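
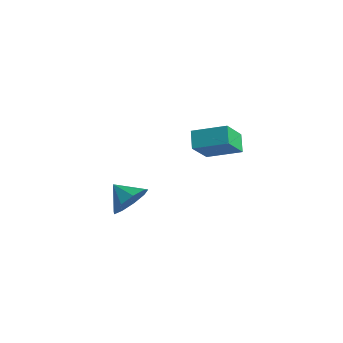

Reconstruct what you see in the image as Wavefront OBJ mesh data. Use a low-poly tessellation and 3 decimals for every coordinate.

v 1.136 2.411 -2.168
v 1.177 1.177 -0.673
v 2.734 3.28 -1.495
v 2.775 2.046 0.001
v 1.765 1.714 -2.761
v 1.806 0.48 -1.265
v 3.363 2.583 -2.087
v 3.404 1.349 -0.592
v 1.489 -3.865 -2.616
v 1.985 -3.457 -1.723
v 0.311 -3.775 -2.004
v 1.787 -2.898 -2.186
v 1.45 -2.791 -2.851
v 1.131 -3.188 -3.405
v 0.979 -3.901 -3.59
v 1.066 -4.598 -3.32
v 1.351 -4.952 -2.72
v 1.7 -4.798 -2.072
v 1.95 -4.207 -1.678
f 2 4 1
f 5 2 1
f 1 4 3
f 3 5 1
f 2 8 4
f 6 2 5
f 6 8 2
f 4 8 3
f 7 5 3
f 3 8 7
f 7 6 5
f 8 6 7
f 10 9 12
f 10 12 11
f 12 9 13
f 12 13 11
f 13 9 14
f 13 14 11
f 14 9 15
f 14 15 11
f 15 9 16
f 15 16 11
f 16 9 17
f 16 17 11
f 17 9 18
f 17 18 11
f 18 9 19
f 18 19 11
f 19 9 10
f 19 10 11



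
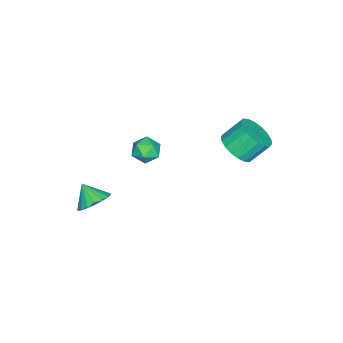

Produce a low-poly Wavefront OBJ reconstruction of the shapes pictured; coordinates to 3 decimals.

v 0.78 -0.265 0.597
v 1.416 -0.509 0.105
v -0.096 -0.931 -0.205
v 0.54 -1.175 -0.697
v 0.468 -1.485 0.081
v 1.009 -1.074 0.576
v 0.311 -0.366 -0.676
v 0.852 0.045 -0.181
v 1.126 -0.571 -0.683
v 1.224 -1.263 -0.215
v 0.096 -0.177 0.115
v 0.194 -0.869 0.583
v -1.331 3.349 -0.194
v -0.381 3.796 -0.049
v -0.938 4.637 1.019
v -1.889 4.191 0.874
v -0.58 4.075 -0.373
v -1.137 4.916 0.695
v -0.927 4.211 -0.662
v -1.485 5.052 0.407
v -1.355 4.176 -0.858
v -1.913 5.017 0.211
v -1.778 3.977 -0.922
v -2.336 4.819 0.146
v -2.113 3.654 -0.842
v -2.67 4.496 0.226
v -2.292 3.271 -0.634
v -2.85 4.112 0.434
v -2.282 2.903 -0.339
v -2.839 3.744 0.729
v -2.083 2.624 -0.015
v -2.64 3.465 1.053
v -1.735 2.488 0.273
v -2.293 3.329 1.342
v -1.307 2.523 0.469
v -1.865 3.364 1.538
v -0.884 2.721 0.534
v -1.442 3.563 1.602
v -0.55 3.044 0.454
v -1.107 3.886 1.522
v -0.37 3.428 0.246
v -0.928 4.269 1.314
v 3.145 -2.496 -2.741
v 4.069 -2.767 -2.625
v 2.795 -3.304 -1.839
v 4.029 -2.439 -2.346
v 3.814 -2.123 -2.146
v 3.467 -1.88 -2.064
v 3.056 -1.76 -2.116
v 2.662 -1.785 -2.291
v 2.364 -1.951 -2.556
v 2.221 -2.225 -2.857
v 2.261 -2.553 -3.135
v 2.475 -2.87 -3.335
v 2.823 -3.112 -3.417
v 3.234 -3.233 -3.366
v 3.628 -3.207 -3.19
v 3.926 -3.041 -2.926
f 1 12 6
f 1 6 2
f 1 2 8
f 1 8 11
f 1 11 12
f 2 6 10
f 6 12 5
f 12 11 3
f 11 8 7
f 8 2 9
f 4 10 5
f 4 5 3
f 4 3 7
f 4 7 9
f 4 9 10
f 5 10 6
f 3 5 12
f 7 3 11
f 9 7 8
f 10 9 2
f 14 13 17
f 14 17 15
f 15 17 18
f 15 18 16
f 17 13 19
f 17 19 18
f 18 19 20
f 18 20 16
f 19 13 21
f 19 21 20
f 20 21 22
f 20 22 16
f 21 13 23
f 21 23 22
f 22 23 24
f 22 24 16
f 23 13 25
f 23 25 24
f 24 25 26
f 24 26 16
f 25 13 27
f 25 27 26
f 26 27 28
f 26 28 16
f 27 13 29
f 27 29 28
f 28 29 30
f 28 30 16
f 29 13 31
f 29 31 30
f 30 31 32
f 30 32 16
f 31 13 33
f 31 33 32
f 32 33 34
f 32 34 16
f 33 13 35
f 33 35 34
f 34 35 36
f 34 36 16
f 35 13 37
f 35 37 36
f 36 37 38
f 36 38 16
f 37 13 39
f 37 39 38
f 38 39 40
f 38 40 16
f 39 13 41
f 39 41 40
f 40 41 42
f 40 42 16
f 41 13 14
f 41 14 42
f 42 14 15
f 42 15 16
f 44 43 46
f 44 46 45
f 46 43 47
f 46 47 45
f 47 43 48
f 47 48 45
f 48 43 49
f 48 49 45
f 49 43 50
f 49 50 45
f 50 43 51
f 50 51 45
f 51 43 52
f 51 52 45
f 52 43 53
f 52 53 45
f 53 43 54
f 53 54 45
f 54 43 55
f 54 55 45
f 55 43 56
f 55 56 45
f 56 43 57
f 56 57 45
f 57 43 58
f 57 58 45
f 58 43 44
f 58 44 45



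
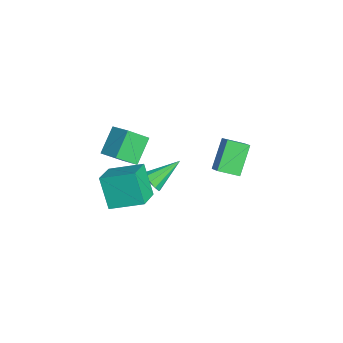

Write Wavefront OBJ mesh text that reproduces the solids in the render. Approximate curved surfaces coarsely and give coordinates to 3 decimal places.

v 3.198 -4.194 -0.878
v 2.118 -4.519 0.928
v 3.814 -2.304 -0.17
v 2.734 -2.63 1.637
v 4.666 -4.95 -0.137
v 3.586 -5.276 1.67
v 5.282 -3.061 0.572
v 4.202 -3.386 2.378
v 2.358 -2.205 -0.516
v 2.912 -2.371 0.037
v 1.802 -0.415 0.576
v 3.124 -2.092 -0.312
v 3.043 -1.856 -0.739
v 2.701 -1.754 -1.081
v 2.228 -1.824 -1.207
v 1.805 -2.039 -1.07
v 1.593 -2.318 -0.721
v 1.674 -2.554 -0.294
v 2.016 -2.656 0.048
v 2.489 -2.586 0.175
v -2.804 -3.498 -0.018
v -1.632 -2.786 0.564
v -3.014 -2.23 -1.146
v -1.841 -1.518 -0.564
v -1.619 -4.422 -1.276
v -0.446 -3.71 -0.694
v -1.828 -3.154 -2.404
v -0.656 -2.442 -1.822
v -1.764 4.15 -2.072
v -2.015 2.85 -1.559
v -0.763 4.256 -1.314
v -1.014 2.956 -0.801
v -0.486 3.284 -3.639
v -0.737 1.984 -3.126
v 0.515 3.39 -2.881
v 0.264 2.09 -2.368
f 2 4 1
f 5 2 1
f 1 4 3
f 3 5 1
f 2 8 4
f 6 2 5
f 6 8 2
f 4 8 3
f 7 5 3
f 3 8 7
f 7 6 5
f 8 6 7
f 10 9 12
f 10 12 11
f 12 9 13
f 12 13 11
f 13 9 14
f 13 14 11
f 14 9 15
f 14 15 11
f 15 9 16
f 15 16 11
f 16 9 17
f 16 17 11
f 17 9 18
f 17 18 11
f 18 9 19
f 18 19 11
f 19 9 20
f 19 20 11
f 20 9 10
f 20 10 11
f 22 24 21
f 25 22 21
f 21 24 23
f 23 25 21
f 22 28 24
f 26 22 25
f 26 28 22
f 24 28 23
f 27 25 23
f 23 28 27
f 27 26 25
f 28 26 27
f 30 32 29
f 33 30 29
f 29 32 31
f 31 33 29
f 30 36 32
f 34 30 33
f 34 36 30
f 32 36 31
f 35 33 31
f 31 36 35
f 35 34 33
f 36 34 35



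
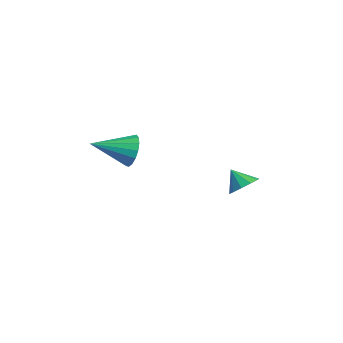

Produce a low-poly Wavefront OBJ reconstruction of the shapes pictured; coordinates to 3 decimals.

v 0.006 3.246 -3.236
v 0.374 3.73 -2.701
v -0.686 2.874 -2.424
v -0.005 3.986 -2.906
v -0.379 3.959 -3.237
v -0.607 3.66 -3.567
v -0.6 3.203 -3.772
v -0.363 2.763 -3.772
v 0.016 2.507 -3.567
v 0.391 2.534 -3.236
v 0.618 2.833 -2.905
v 0.612 3.29 -2.701
v -1.259 -1.708 -0.488
v -0.763 -2.053 -1.182
v -1.621 -3.552 0.168
v -0.468 -1.997 -0.86
v -0.354 -1.874 -0.453
v -0.448 -1.713 -0.054
v -0.727 -1.552 0.246
v -1.128 -1.426 0.377
v -1.559 -1.365 0.311
v -1.921 -1.382 0.061
v -2.131 -1.475 -0.315
v -2.142 -1.621 -0.73
v -1.95 -1.787 -1.09
v -1.6 -1.935 -1.312
v -1.171 -2.031 -1.345
f 2 1 4
f 2 4 3
f 4 1 5
f 4 5 3
f 5 1 6
f 5 6 3
f 6 1 7
f 6 7 3
f 7 1 8
f 7 8 3
f 8 1 9
f 8 9 3
f 9 1 10
f 9 10 3
f 10 1 11
f 10 11 3
f 11 1 12
f 11 12 3
f 12 1 2
f 12 2 3
f 14 13 16
f 14 16 15
f 16 13 17
f 16 17 15
f 17 13 18
f 17 18 15
f 18 13 19
f 18 19 15
f 19 13 20
f 19 20 15
f 20 13 21
f 20 21 15
f 21 13 22
f 21 22 15
f 22 13 23
f 22 23 15
f 23 13 24
f 23 24 15
f 24 13 25
f 24 25 15
f 25 13 26
f 25 26 15
f 26 13 27
f 26 27 15
f 27 13 14
f 27 14 15



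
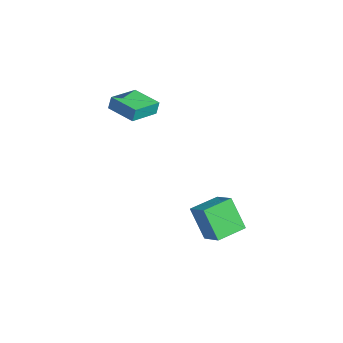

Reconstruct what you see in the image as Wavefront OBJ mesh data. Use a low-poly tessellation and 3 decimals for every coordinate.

v -0.49 -4.23 3.058
v -0.53 -4.048 3.887
v -1.617 -2.737 2.676
v -1.657 -2.555 3.506
v 0.977 -3.165 2.894
v 0.937 -2.983 3.724
v -0.15 -1.672 2.513
v -0.19 -1.49 3.342
v 2.862 -0.412 -3.296
v 4.149 0.067 -2.475
v 2.132 1.246 -3.121
v 3.419 1.725 -2.299
v 3.801 0.195 -5.121
v 5.088 0.674 -4.299
v 3.071 1.853 -4.945
v 4.358 2.332 -4.124
f 2 4 1
f 5 2 1
f 1 4 3
f 3 5 1
f 2 8 4
f 6 2 5
f 6 8 2
f 4 8 3
f 7 5 3
f 3 8 7
f 7 6 5
f 8 6 7
f 10 12 9
f 13 10 9
f 9 12 11
f 11 13 9
f 10 16 12
f 14 10 13
f 14 16 10
f 12 16 11
f 15 13 11
f 11 16 15
f 15 14 13
f 16 14 15



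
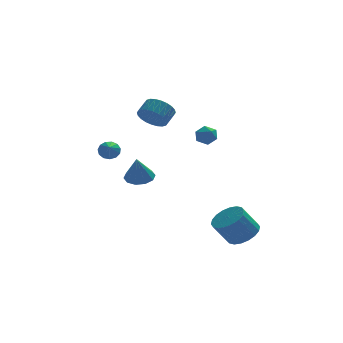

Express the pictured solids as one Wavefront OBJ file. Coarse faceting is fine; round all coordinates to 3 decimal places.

v -2.897 2.83 0.035
v -2.389 2.969 0.448
v -3.103 1.41 0.765
v -2.701 3.1 0.615
v -3.075 3.146 0.598
v -3.393 3.091 0.402
v -3.553 2.953 0.089
v -3.506 2.776 -0.241
v -3.265 2.617 -0.483
v -2.907 2.524 -0.562
v -2.546 2.529 -0.451
v -2.297 2.63 -0.185
v -2.238 2.794 0.15
v -0.552 1.729 2.814
v -0.18 2.164 2.018
v 0.404 2.786 2.631
v 0.032 2.351 3.426
v -0.485 2.384 2.087
v 0.099 3.005 2.7
v -0.801 2.503 2.266
v -0.217 3.125 2.879
v -1.079 2.505 2.529
v -0.495 3.126 3.142
v -1.276 2.389 2.835
v -0.692 3.01 3.448
v -1.364 2.172 3.138
v -0.78 2.794 3.751
v -1.327 1.888 3.391
v -0.743 2.509 4.004
v -1.173 1.58 3.557
v -0.589 2.201 4.17
v -0.924 1.294 3.609
v -0.34 1.916 4.222
v -0.619 1.075 3.54
v -0.035 1.696 4.153
v -0.303 0.955 3.361
v 0.281 1.577 3.974
v -0.025 0.954 3.098
v 0.559 1.575 3.711
v 0.172 1.07 2.792
v 0.756 1.691 3.405
v 0.26 1.286 2.489
v 0.844 1.908 3.102
v 0.223 1.571 2.236
v 0.807 2.192 2.849
v 0.069 1.879 2.07
v 0.653 2.5 2.683
v 1.918 -1.856 2.868
v 2.283 -2.197 2.357
v 1.277 -2.803 3.043
v 1.642 -3.144 2.532
v 1.962 -2.977 3.149
v 2.358 -2.392 3.041
v 1.202 -2.608 2.359
v 1.598 -2.023 2.251
v 1.841 -2.663 2.042
v 2.31 -2.89 2.531
v 1.25 -2.11 2.869
v 1.719 -2.337 3.358
v 3.676 -3.674 -4.492
v 4.403 -4.345 -4.085
v 3.452 -4.537 -2.701
v 2.724 -3.866 -3.108
v 4.549 -3.921 -3.925
v 3.598 -4.113 -2.542
v 4.522 -3.447 -3.878
v 3.571 -3.64 -2.495
v 4.328 -3.019 -3.952
v 3.377 -3.212 -2.569
v 4.004 -2.721 -4.133
v 3.053 -2.913 -2.75
v 3.615 -2.611 -4.385
v 2.664 -2.803 -3.002
v 3.238 -2.711 -4.658
v 2.287 -2.904 -3.275
v 2.948 -3.003 -4.899
v 1.997 -3.195 -3.515
v 2.802 -3.427 -5.058
v 1.851 -3.619 -3.675
v 2.829 -3.9 -5.105
v 1.878 -4.093 -3.722
v 3.023 -4.328 -5.031
v 2.072 -4.521 -3.648
v 3.347 -4.627 -4.85
v 2.396 -4.819 -3.467
v 3.736 -4.737 -4.598
v 2.785 -4.929 -3.215
v 4.113 -4.636 -4.325
v 3.162 -4.829 -2.942
v -1 3.699 -2.498
v -0.204 4.113 -2.22
v -1.26 3.101 -0.862
v -0.638 4.493 -2.15
v -1.21 4.569 -2.213
v -1.702 4.313 -2.385
v -1.927 3.822 -2.599
v -1.797 3.284 -2.775
v -1.363 2.904 -2.845
v -0.79 2.828 -2.782
v -0.298 3.084 -2.611
v -0.074 3.575 -2.396
f 2 1 4
f 2 4 3
f 4 1 5
f 4 5 3
f 5 1 6
f 5 6 3
f 6 1 7
f 6 7 3
f 7 1 8
f 7 8 3
f 8 1 9
f 8 9 3
f 9 1 10
f 9 10 3
f 10 1 11
f 10 11 3
f 11 1 12
f 11 12 3
f 12 1 13
f 12 13 3
f 13 1 2
f 13 2 3
f 15 14 18
f 15 18 16
f 16 18 19
f 16 19 17
f 18 14 20
f 18 20 19
f 19 20 21
f 19 21 17
f 20 14 22
f 20 22 21
f 21 22 23
f 21 23 17
f 22 14 24
f 22 24 23
f 23 24 25
f 23 25 17
f 24 14 26
f 24 26 25
f 25 26 27
f 25 27 17
f 26 14 28
f 26 28 27
f 27 28 29
f 27 29 17
f 28 14 30
f 28 30 29
f 29 30 31
f 29 31 17
f 30 14 32
f 30 32 31
f 31 32 33
f 31 33 17
f 32 14 34
f 32 34 33
f 33 34 35
f 33 35 17
f 34 14 36
f 34 36 35
f 35 36 37
f 35 37 17
f 36 14 38
f 36 38 37
f 37 38 39
f 37 39 17
f 38 14 40
f 38 40 39
f 39 40 41
f 39 41 17
f 40 14 42
f 40 42 41
f 41 42 43
f 41 43 17
f 42 14 44
f 42 44 43
f 43 44 45
f 43 45 17
f 44 14 46
f 44 46 45
f 45 46 47
f 45 47 17
f 46 14 15
f 46 15 47
f 47 15 16
f 47 16 17
f 48 59 53
f 48 53 49
f 48 49 55
f 48 55 58
f 48 58 59
f 49 53 57
f 53 59 52
f 59 58 50
f 58 55 54
f 55 49 56
f 51 57 52
f 51 52 50
f 51 50 54
f 51 54 56
f 51 56 57
f 52 57 53
f 50 52 59
f 54 50 58
f 56 54 55
f 57 56 49
f 61 60 64
f 61 64 62
f 62 64 65
f 62 65 63
f 64 60 66
f 64 66 65
f 65 66 67
f 65 67 63
f 66 60 68
f 66 68 67
f 67 68 69
f 67 69 63
f 68 60 70
f 68 70 69
f 69 70 71
f 69 71 63
f 70 60 72
f 70 72 71
f 71 72 73
f 71 73 63
f 72 60 74
f 72 74 73
f 73 74 75
f 73 75 63
f 74 60 76
f 74 76 75
f 75 76 77
f 75 77 63
f 76 60 78
f 76 78 77
f 77 78 79
f 77 79 63
f 78 60 80
f 78 80 79
f 79 80 81
f 79 81 63
f 80 60 82
f 80 82 81
f 81 82 83
f 81 83 63
f 82 60 84
f 82 84 83
f 83 84 85
f 83 85 63
f 84 60 86
f 84 86 85
f 85 86 87
f 85 87 63
f 86 60 88
f 86 88 87
f 87 88 89
f 87 89 63
f 88 60 61
f 88 61 89
f 89 61 62
f 89 62 63
f 91 90 93
f 91 93 92
f 93 90 94
f 93 94 92
f 94 90 95
f 94 95 92
f 95 90 96
f 95 96 92
f 96 90 97
f 96 97 92
f 97 90 98
f 97 98 92
f 98 90 99
f 98 99 92
f 99 90 100
f 99 100 92
f 100 90 101
f 100 101 92
f 101 90 91
f 101 91 92



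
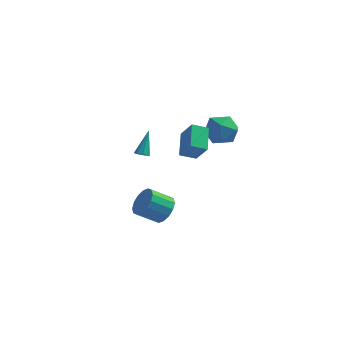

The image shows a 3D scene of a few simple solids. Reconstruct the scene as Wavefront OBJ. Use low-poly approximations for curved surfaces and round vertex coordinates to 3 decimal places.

v 3.098 -3.095 2.448
v 2.195 -3.579 2.848
v 2.719 -1.602 3.398
v 1.816 -2.086 3.798
v 3.964 -3.674 3.702
v 3.061 -4.158 4.102
v 3.585 -2.181 4.652
v 2.682 -2.665 5.052
v 0.163 -0.253 -4.302
v 0.759 -1.161 -4.206
v -0.446 -1.854 -3.263
v -1.043 -0.947 -3.358
v 0.914 -0.837 -3.77
v -0.291 -1.53 -2.827
v 0.868 -0.357 -3.477
v -0.337 -1.05 -2.534
v 0.632 0.15 -3.405
v -0.573 -0.543 -2.461
v 0.271 0.55 -3.573
v -0.934 -0.143 -2.63
v -0.119 0.734 -3.936
v -1.324 0.041 -2.993
v -0.434 0.654 -4.397
v -1.639 -0.039 -3.454
v -0.589 0.33 -4.833
v -1.794 -0.363 -3.89
v -0.543 -0.15 -5.126
v -1.748 -0.843 -4.183
v -0.307 -0.657 -5.199
v -1.512 -1.35 -4.255
v 0.054 -1.057 -5.03
v -1.151 -1.75 -4.087
v 0.444 -1.241 -4.667
v -0.761 -1.934 -3.724
v -1.746 1.037 -0.355
v -1.283 1.197 -0.497
v -1.674 2.203 1.195
v -1.569 1.416 -0.647
v -1.959 1.412 -0.627
v -2.224 1.189 -0.447
v -2.209 0.877 -0.213
v -1.923 0.659 -0.062
v -1.533 0.662 -0.083
v -1.268 0.885 -0.263
v 3.567 2.343 3.267
v 4.273 1.631 2.519
v 2.027 2.189 1.961
v 2.733 1.477 1.213
v 2.349 1.034 2.318
v 3.3 1.129 3.125
v 3 2.691 1.355
v 3.951 2.786 2.162
v 3.922 1.846 1.337
v 3.52 0.822 1.932
v 2.78 2.998 2.548
v 2.378 1.974 3.143
f 2 4 1
f 5 2 1
f 1 4 3
f 3 5 1
f 2 8 4
f 6 2 5
f 6 8 2
f 4 8 3
f 7 5 3
f 3 8 7
f 7 6 5
f 8 6 7
f 10 9 13
f 10 13 11
f 11 13 14
f 11 14 12
f 13 9 15
f 13 15 14
f 14 15 16
f 14 16 12
f 15 9 17
f 15 17 16
f 16 17 18
f 16 18 12
f 17 9 19
f 17 19 18
f 18 19 20
f 18 20 12
f 19 9 21
f 19 21 20
f 20 21 22
f 20 22 12
f 21 9 23
f 21 23 22
f 22 23 24
f 22 24 12
f 23 9 25
f 23 25 24
f 24 25 26
f 24 26 12
f 25 9 27
f 25 27 26
f 26 27 28
f 26 28 12
f 27 9 29
f 27 29 28
f 28 29 30
f 28 30 12
f 29 9 31
f 29 31 30
f 30 31 32
f 30 32 12
f 31 9 33
f 31 33 32
f 32 33 34
f 32 34 12
f 33 9 10
f 33 10 34
f 34 10 11
f 34 11 12
f 36 35 38
f 36 38 37
f 38 35 39
f 38 39 37
f 39 35 40
f 39 40 37
f 40 35 41
f 40 41 37
f 41 35 42
f 41 42 37
f 42 35 43
f 42 43 37
f 43 35 44
f 43 44 37
f 44 35 36
f 44 36 37
f 45 56 50
f 45 50 46
f 45 46 52
f 45 52 55
f 45 55 56
f 46 50 54
f 50 56 49
f 56 55 47
f 55 52 51
f 52 46 53
f 48 54 49
f 48 49 47
f 48 47 51
f 48 51 53
f 48 53 54
f 49 54 50
f 47 49 56
f 51 47 55
f 53 51 52
f 54 53 46



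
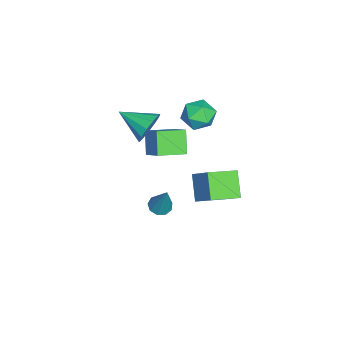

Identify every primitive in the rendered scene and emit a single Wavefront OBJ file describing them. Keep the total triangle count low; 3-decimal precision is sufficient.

v 3.196 -0.18 -1.422
v 3.682 0.2 -1.709
v 3.964 0.34 0.562
v 3.303 0.459 -1.631
v 2.875 0.418 -1.454
v 2.597 0.098 -1.263
v 2.599 -0.352 -1.146
v 2.881 -0.722 -1.158
v 3.311 -0.838 -1.294
v 3.687 -0.646 -1.49
v 3.833 -0.236 -1.654
v -0.81 1.06 -4.856
v -2.05 0.671 -3.596
v -1.781 2.596 -5.338
v -3.021 2.207 -4.078
v 0.181 2.093 -3.562
v -1.059 1.704 -2.302
v -0.79 3.629 -4.044
v -2.03 3.24 -2.784
v -1.168 2.141 3.13
v -0.164 1.812 2.945
v -1.756 0.548 2.775
v -0.752 0.219 2.59
v -1.059 0.471 3.587
v -0.696 1.456 3.806
v -1.224 0.904 1.914
v -0.861 1.889 2.133
v -0.199 1.047 2.194
v -0.097 0.78 3.227
v -1.823 1.58 2.493
v -1.721 1.313 3.526
v -0.753 -1.49 1.438
v -0.261 -1.963 0.588
v -1.267 -3.29 2.142
v 0.165 -1.912 1.028
v 0.298 -1.727 1.599
v 0.098 -1.467 2.118
v -0.372 -1.214 2.421
v -0.963 -1.049 2.412
v -1.488 -1.024 2.094
v -1.78 -1.146 1.568
v -1.745 -1.378 1
v -1.396 -1.645 0.571
v -0.842 -1.863 0.418
v -2.375 -0.354 -2.12
v -3.377 -0.589 -0.895
v -1.471 0.475 -1.222
v -2.473 0.24 0.003
v -1.467 -1.84 -1.663
v -2.469 -2.075 -0.438
v -0.563 -1.011 -0.765
v -1.565 -1.246 0.46
f 2 1 4
f 2 4 3
f 4 1 5
f 4 5 3
f 5 1 6
f 5 6 3
f 6 1 7
f 6 7 3
f 7 1 8
f 7 8 3
f 8 1 9
f 8 9 3
f 9 1 10
f 9 10 3
f 10 1 11
f 10 11 3
f 11 1 2
f 11 2 3
f 13 15 12
f 16 13 12
f 12 15 14
f 14 16 12
f 13 19 15
f 17 13 16
f 17 19 13
f 15 19 14
f 18 16 14
f 14 19 18
f 18 17 16
f 19 17 18
f 20 31 25
f 20 25 21
f 20 21 27
f 20 27 30
f 20 30 31
f 21 25 29
f 25 31 24
f 31 30 22
f 30 27 26
f 27 21 28
f 23 29 24
f 23 24 22
f 23 22 26
f 23 26 28
f 23 28 29
f 24 29 25
f 22 24 31
f 26 22 30
f 28 26 27
f 29 28 21
f 33 32 35
f 33 35 34
f 35 32 36
f 35 36 34
f 36 32 37
f 36 37 34
f 37 32 38
f 37 38 34
f 38 32 39
f 38 39 34
f 39 32 40
f 39 40 34
f 40 32 41
f 40 41 34
f 41 32 42
f 41 42 34
f 42 32 43
f 42 43 34
f 43 32 44
f 43 44 34
f 44 32 33
f 44 33 34
f 46 48 45
f 49 46 45
f 45 48 47
f 47 49 45
f 46 52 48
f 50 46 49
f 50 52 46
f 48 52 47
f 51 49 47
f 47 52 51
f 51 50 49
f 52 50 51



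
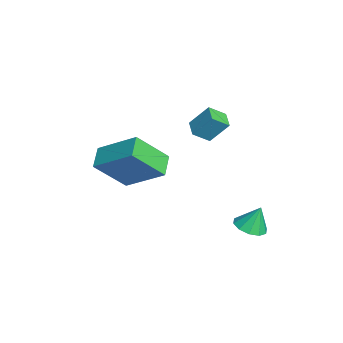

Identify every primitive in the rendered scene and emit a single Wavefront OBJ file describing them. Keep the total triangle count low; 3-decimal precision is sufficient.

v -1.459 -3.162 1.374
v -1.166 -4.44 2.763
v -0.562 -1.732 2.501
v -0.268 -3.01 3.89
v -0.532 -3.41 0.95
v -0.238 -4.688 2.339
v 0.366 -1.98 2.077
v 0.659 -3.258 3.466
v -3.796 -0.588 2.292
v -3.629 0.18 3.265
v -3.952 0.137 1.747
v -3.785 0.904 2.719
v -2.995 -0.544 2.121
v -2.828 0.223 3.093
v -3.151 0.18 1.575
v -2.984 0.948 2.548
v 1.34 1.197 -0.422
v 1.993 1.457 -0.523
v 1.34 1.603 0.622
v 1.704 1.765 -0.643
v 1.276 1.856 -0.678
v 0.873 1.696 -0.616
v 0.648 1.345 -0.479
v 0.687 0.937 -0.321
v 0.976 0.629 -0.201
v 1.403 0.538 -0.166
v 1.807 0.699 -0.228
v 2.032 1.05 -0.365
f 2 4 1
f 5 2 1
f 1 4 3
f 3 5 1
f 2 8 4
f 6 2 5
f 6 8 2
f 4 8 3
f 7 5 3
f 3 8 7
f 7 6 5
f 8 6 7
f 10 12 9
f 13 10 9
f 9 12 11
f 11 13 9
f 10 16 12
f 14 10 13
f 14 16 10
f 12 16 11
f 15 13 11
f 11 16 15
f 15 14 13
f 16 14 15
f 18 17 20
f 18 20 19
f 20 17 21
f 20 21 19
f 21 17 22
f 21 22 19
f 22 17 23
f 22 23 19
f 23 17 24
f 23 24 19
f 24 17 25
f 24 25 19
f 25 17 26
f 25 26 19
f 26 17 27
f 26 27 19
f 27 17 28
f 27 28 19
f 28 17 18
f 28 18 19



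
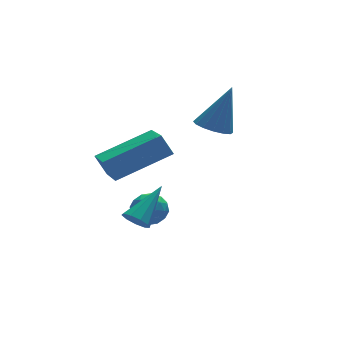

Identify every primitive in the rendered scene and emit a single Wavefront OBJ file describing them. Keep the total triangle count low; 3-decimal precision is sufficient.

v -1.491 -2.776 -0.559
v -1.171 -2.729 -0.978
v -0.349 -2.024 0.399
v -1.385 -2.437 -0.952
v -1.648 -2.305 -0.742
v -1.839 -2.392 -0.446
v -1.866 -2.66 -0.203
v -1.718 -2.982 -0.127
v -1.464 -3.208 -0.252
v -1.222 -3.232 -0.522
v -1.106 -3.043 -0.808
v -1.982 0.095 0.922
v -2.153 -1.444 1.548
v 0.04 0.2 1.731
v -0.131 -1.339 2.357
v -1.669 -0.241 0.183
v -1.84 -1.78 0.809
v 0.353 -0.136 0.992
v 0.182 -1.675 1.618
v -0.276 -0.782 -0.724
v 0.061 -1.332 -0.98
v -1.001 -0.828 -1.58
v -0.664 -1.378 -1.836
v -1.024 -1.436 -1.246
v -0.576 -1.408 -0.717
v -0.364 -0.752 -1.843
v 0.084 -0.724 -1.314
v 0.007 -1.313 -1.672
v -0.401 -1.736 -1.303
v -0.539 -0.424 -1.257
v -0.947 -0.847 -0.888
v -0.044 -1.053 -0.777
v -0.896 -1.107 -1.783
v -1.108 -1.142 -1.436
v -0.91 -1.465 -1.587
v -0.419 -1.097 -0.622
v -0.22 -1.42 -0.773
v -0.858 -1.482 -0.929
v -0.72 -0.74 -1.787
v -0.521 -1.063 -1.938
v -0.03 -0.695 -0.973
v 0.168 -1.018 -1.124
v -0.082 -0.678 -1.631
v 0.123 -1.365 -1.334
v -0.303 -1.392 -1.837
v -0.127 -1.024 -1.841
v 0.136 -1.008 -1.53
v -0.117 -1.613 -1.117
v -0.543 -1.641 -1.62
v -0.755 -1.675 -1.273
v -0.492 -1.658 -0.962
v -0.149 -1.603 -1.524
v -0.397 -0.519 -0.94
v -0.823 -0.547 -1.443
v -0.448 -0.502 -1.598
v -0.185 -0.485 -1.287
v -0.637 -0.768 -0.723
v -1.063 -0.795 -1.226
v -1.076 -1.152 -1.03
v -0.813 -1.136 -0.719
v -0.791 -0.557 -1.036
v 2.662 1.379 0.722
v 3.179 1.802 0.428
v 3.438 1.621 2.438
v 2.9 2.039 0.521
v 2.556 2.099 0.667
v 2.242 1.966 0.829
v 2.039 1.676 0.961
v 2.004 1.306 1.029
v 2.145 0.956 1.015
v 2.424 0.719 0.922
v 2.767 0.659 0.776
v 3.082 0.792 0.614
v 3.284 1.082 0.482
v 3.32 1.452 0.414
f 2 1 4
f 2 4 3
f 4 1 5
f 4 5 3
f 5 1 6
f 5 6 3
f 6 1 7
f 6 7 3
f 7 1 8
f 7 8 3
f 8 1 9
f 8 9 3
f 9 1 10
f 9 10 3
f 10 1 11
f 10 11 3
f 11 1 2
f 11 2 3
f 13 15 12
f 16 13 12
f 12 15 14
f 14 16 12
f 13 19 15
f 17 13 16
f 17 19 13
f 15 19 14
f 18 16 14
f 14 19 18
f 18 17 16
f 19 17 18
f 20 57 36
f 57 31 60
f 36 60 25
f 57 60 36
f 20 36 32
f 36 25 37
f 32 37 21
f 36 37 32
f 20 32 41
f 32 21 42
f 41 42 27
f 32 42 41
f 20 41 53
f 41 27 56
f 53 56 30
f 41 56 53
f 20 53 57
f 53 30 61
f 57 61 31
f 53 61 57
f 21 37 48
f 37 25 51
f 48 51 29
f 37 51 48
f 25 60 38
f 60 31 59
f 38 59 24
f 60 59 38
f 31 61 58
f 61 30 54
f 58 54 22
f 61 54 58
f 30 56 55
f 56 27 43
f 55 43 26
f 56 43 55
f 27 42 47
f 42 21 44
f 47 44 28
f 42 44 47
f 23 49 35
f 49 29 50
f 35 50 24
f 49 50 35
f 23 35 33
f 35 24 34
f 33 34 22
f 35 34 33
f 23 33 40
f 33 22 39
f 40 39 26
f 33 39 40
f 23 40 45
f 40 26 46
f 45 46 28
f 40 46 45
f 23 45 49
f 45 28 52
f 49 52 29
f 45 52 49
f 24 50 38
f 50 29 51
f 38 51 25
f 50 51 38
f 22 34 58
f 34 24 59
f 58 59 31
f 34 59 58
f 26 39 55
f 39 22 54
f 55 54 30
f 39 54 55
f 28 46 47
f 46 26 43
f 47 43 27
f 46 43 47
f 29 52 48
f 52 28 44
f 48 44 21
f 52 44 48
f 63 62 65
f 63 65 64
f 65 62 66
f 65 66 64
f 66 62 67
f 66 67 64
f 67 62 68
f 67 68 64
f 68 62 69
f 68 69 64
f 69 62 70
f 69 70 64
f 70 62 71
f 70 71 64
f 71 62 72
f 71 72 64
f 72 62 73
f 72 73 64
f 73 62 74
f 73 74 64
f 74 62 75
f 74 75 64
f 75 62 63
f 75 63 64



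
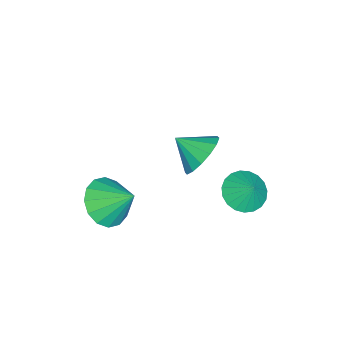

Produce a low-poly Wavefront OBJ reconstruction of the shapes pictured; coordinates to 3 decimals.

v 2.379 -3.56 -1.225
v 3.384 -3.91 -0.989
v 2.541 -2.4 -0.195
v 3.452 -3.544 -1.413
v 3.233 -3.182 -1.786
v 2.785 -2.921 -2.009
v 2.228 -2.832 -2.022
v 1.712 -2.938 -1.821
v 1.374 -3.21 -1.461
v 1.305 -3.577 -1.037
v 1.524 -3.939 -0.664
v 1.973 -4.199 -0.441
v 2.529 -4.289 -0.428
v 3.046 -4.183 -0.629
v -0.001 1.026 -1.396
v 0.858 0.928 -1.711
v 0.361 1.514 -0.564
v 0.755 1.263 -1.864
v 0.522 1.558 -1.935
v 0.198 1.76 -1.913
v -0.16 1.836 -1.802
v -0.491 1.772 -1.62
v -0.737 1.578 -1.4
v -0.855 1.289 -1.179
v -0.826 0.955 -0.996
v -0.654 0.633 -0.881
v -0.369 0.379 -0.856
v -0.021 0.236 -0.924
v 0.331 0.231 -1.074
v 0.626 0.363 -1.279
v 0.812 0.609 -1.505
v 2.028 0.004 2.692
v 3.008 -0.012 2.722
v 1.992 -1.024 3.348
v 2.868 0.254 3.131
v 2.503 0.453 3.422
v 2.011 0.531 3.518
v 1.524 0.469 3.392
v 1.172 0.281 3.079
v 1.049 0.02 2.662
v 1.189 -0.246 2.253
v 1.554 -0.445 1.962
v 2.046 -0.523 1.866
v 2.533 -0.46 1.992
v 2.885 -0.273 2.306
f 2 1 4
f 2 4 3
f 4 1 5
f 4 5 3
f 5 1 6
f 5 6 3
f 6 1 7
f 6 7 3
f 7 1 8
f 7 8 3
f 8 1 9
f 8 9 3
f 9 1 10
f 9 10 3
f 10 1 11
f 10 11 3
f 11 1 12
f 11 12 3
f 12 1 13
f 12 13 3
f 13 1 14
f 13 14 3
f 14 1 2
f 14 2 3
f 16 15 18
f 16 18 17
f 18 15 19
f 18 19 17
f 19 15 20
f 19 20 17
f 20 15 21
f 20 21 17
f 21 15 22
f 21 22 17
f 22 15 23
f 22 23 17
f 23 15 24
f 23 24 17
f 24 15 25
f 24 25 17
f 25 15 26
f 25 26 17
f 26 15 27
f 26 27 17
f 27 15 28
f 27 28 17
f 28 15 29
f 28 29 17
f 29 15 30
f 29 30 17
f 30 15 31
f 30 31 17
f 31 15 16
f 31 16 17
f 33 32 35
f 33 35 34
f 35 32 36
f 35 36 34
f 36 32 37
f 36 37 34
f 37 32 38
f 37 38 34
f 38 32 39
f 38 39 34
f 39 32 40
f 39 40 34
f 40 32 41
f 40 41 34
f 41 32 42
f 41 42 34
f 42 32 43
f 42 43 34
f 43 32 44
f 43 44 34
f 44 32 45
f 44 45 34
f 45 32 33
f 45 33 34



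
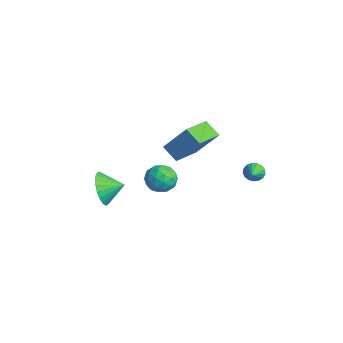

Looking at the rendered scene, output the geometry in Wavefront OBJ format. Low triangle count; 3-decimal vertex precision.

v 1.218 -3.681 0.684
v 1.767 -3.611 -0.22
v 1.702 -2.659 1.056
v 1.419 -3.41 -0.321
v 1.042 -3.25 -0.268
v 0.691 -3.156 -0.071
v 0.42 -3.141 0.241
v 0.271 -3.209 0.621
v 0.266 -3.348 1.01
v 0.406 -3.538 1.35
v 0.669 -3.75 1.588
v 1.017 -3.951 1.689
v 1.394 -4.111 1.636
v 1.745 -4.206 1.439
v 2.016 -4.22 1.127
v 2.165 -4.152 0.747
v 2.17 -4.013 0.357
v 2.03 -3.823 0.018
v -0.258 1.202 2.338
v 0.455 2.19 3.911
v 0.559 1.613 1.709
v 1.272 2.602 3.282
v 0.828 -0.282 2.778
v 1.541 0.707 4.351
v 1.645 0.13 2.149
v 2.358 1.118 3.722
v 1.038 -0.058 -0.493
v 1.578 -0.557 0.068
v -0.098 -0.203 0.472
v 0.442 -0.702 1.033
v 0.605 0.201 0.917
v 1.307 0.291 0.32
v 0.173 -1.051 0.22
v 0.875 -0.961 -0.377
v 1.044 -1.171 0.509
v 1.311 -0.396 0.94
v 0.169 -0.364 -0.4
v 0.436 0.411 0.031
v 1.408 -0.295 -0.297
v 0.072 -0.465 0.837
v 0.168 0.066 0.769
v 0.486 -0.228 1.099
v 1.248 0.204 -0.149
v 1.566 -0.089 0.181
v 0.994 0.356 0.68
v -0.086 -0.671 0.359
v 0.232 -0.964 0.689
v 0.994 -0.532 -0.559
v 1.312 -0.826 -0.229
v 0.486 -1.116 -0.14
v 1.411 -0.948 0.292
v 0.744 -1.034 0.859
v 0.586 -1.239 0.381
v 0.998 -1.186 0.03
v 1.568 -0.493 0.545
v 0.901 -0.579 1.112
v 0.996 -0.048 1.044
v 1.409 0.005 0.693
v 1.254 -0.854 0.804
v 0.579 -0.181 -0.572
v -0.088 -0.267 -0.005
v 0.071 -0.765 -0.153
v 0.484 -0.712 -0.504
v 0.736 0.274 -0.319
v 0.069 0.188 0.248
v 0.482 0.426 0.51
v 0.894 0.479 0.159
v 0.226 0.094 -0.264
v 3.224 3.759 1.467
v 3.548 3.903 1.009
v 4.056 3.301 1.913
v 3.576 4.12 1.18
v 3.523 4.254 1.417
v 3.401 4.275 1.666
v 3.239 4.177 1.869
v 3.073 3.984 1.98
v 2.942 3.74 1.974
v 2.875 3.5 1.851
v 2.888 3.319 1.641
v 2.978 3.24 1.391
v 3.124 3.279 1.158
v 3.293 3.428 0.996
v 3.446 3.654 0.942
f 2 1 4
f 2 4 3
f 4 1 5
f 4 5 3
f 5 1 6
f 5 6 3
f 6 1 7
f 6 7 3
f 7 1 8
f 7 8 3
f 8 1 9
f 8 9 3
f 9 1 10
f 9 10 3
f 10 1 11
f 10 11 3
f 11 1 12
f 11 12 3
f 12 1 13
f 12 13 3
f 13 1 14
f 13 14 3
f 14 1 15
f 14 15 3
f 15 1 16
f 15 16 3
f 16 1 17
f 16 17 3
f 17 1 18
f 17 18 3
f 18 1 2
f 18 2 3
f 20 22 19
f 23 20 19
f 19 22 21
f 21 23 19
f 20 26 22
f 24 20 23
f 24 26 20
f 22 26 21
f 25 23 21
f 21 26 25
f 25 24 23
f 26 24 25
f 27 64 43
f 64 38 67
f 43 67 32
f 64 67 43
f 27 43 39
f 43 32 44
f 39 44 28
f 43 44 39
f 27 39 48
f 39 28 49
f 48 49 34
f 39 49 48
f 27 48 60
f 48 34 63
f 60 63 37
f 48 63 60
f 27 60 64
f 60 37 68
f 64 68 38
f 60 68 64
f 28 44 55
f 44 32 58
f 55 58 36
f 44 58 55
f 32 67 45
f 67 38 66
f 45 66 31
f 67 66 45
f 38 68 65
f 68 37 61
f 65 61 29
f 68 61 65
f 37 63 62
f 63 34 50
f 62 50 33
f 63 50 62
f 34 49 54
f 49 28 51
f 54 51 35
f 49 51 54
f 30 56 42
f 56 36 57
f 42 57 31
f 56 57 42
f 30 42 40
f 42 31 41
f 40 41 29
f 42 41 40
f 30 40 47
f 40 29 46
f 47 46 33
f 40 46 47
f 30 47 52
f 47 33 53
f 52 53 35
f 47 53 52
f 30 52 56
f 52 35 59
f 56 59 36
f 52 59 56
f 31 57 45
f 57 36 58
f 45 58 32
f 57 58 45
f 29 41 65
f 41 31 66
f 65 66 38
f 41 66 65
f 33 46 62
f 46 29 61
f 62 61 37
f 46 61 62
f 35 53 54
f 53 33 50
f 54 50 34
f 53 50 54
f 36 59 55
f 59 35 51
f 55 51 28
f 59 51 55
f 70 69 72
f 70 72 71
f 72 69 73
f 72 73 71
f 73 69 74
f 73 74 71
f 74 69 75
f 74 75 71
f 75 69 76
f 75 76 71
f 76 69 77
f 76 77 71
f 77 69 78
f 77 78 71
f 78 69 79
f 78 79 71
f 79 69 80
f 79 80 71
f 80 69 81
f 80 81 71
f 81 69 82
f 81 82 71
f 82 69 83
f 82 83 71
f 83 69 70
f 83 70 71



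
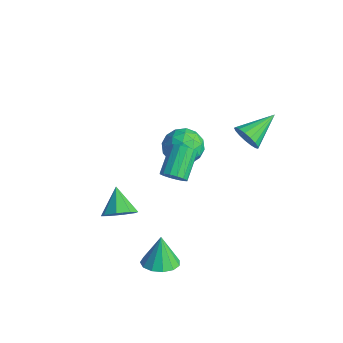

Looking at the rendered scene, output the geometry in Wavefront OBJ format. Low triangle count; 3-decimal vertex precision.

v -3.925 4.218 -2.399
v -3.099 3.405 -1.926
v -4.321 2.935 -3.914
v -3.495 2.122 -3.441
v -4.566 2.348 -2.836
v -4.322 3.141 -1.9
v -3.098 3.199 -3.94
v -2.854 3.992 -3.004
v -2.588 2.776 -2.879
v -3.495 2.25 -2.197
v -3.925 4.09 -3.643
v -4.832 3.564 -2.961
v -3.477 3.924 -2.029
v -3.943 2.416 -3.811
v -4.572 2.548 -3.455
v -4.087 2.071 -3.177
v -4.196 3.769 -2.014
v -3.71 3.291 -1.736
v -4.573 2.67 -2.271
v -3.71 3.049 -4.104
v -3.224 2.571 -3.826
v -3.333 4.269 -2.663
v -2.848 3.792 -2.385
v -2.847 3.67 -3.569
v -2.691 3.077 -2.312
v -2.924 2.322 -3.203
v -2.691 2.955 -3.496
v -2.547 3.421 -2.945
v -3.225 2.767 -1.911
v -3.457 2.013 -2.801
v -4.087 2.146 -2.446
v -3.943 2.612 -1.895
v -2.924 2.397 -2.471
v -3.963 4.327 -3.039
v -4.195 3.573 -3.929
v -3.477 3.728 -3.945
v -3.333 4.194 -3.394
v -4.496 4.018 -2.637
v -4.729 3.263 -3.528
v -4.873 2.919 -2.895
v -4.729 3.385 -2.344
v -4.496 3.943 -3.369
v 2.139 -2.747 -4.435
v 2.967 -2.122 -4.368
v 1.721 -2.373 -2.745
v 2.523 -1.788 -4.552
v 1.956 -1.758 -4.699
v 1.448 -2.042 -4.762
v 1.158 -2.55 -4.721
v 1.18 -3.12 -4.589
v 1.507 -3.572 -4.408
v 2.034 -3.762 -4.236
v 2.594 -3.63 -4.127
v 3.01 -3.217 -4.116
v 3.149 -2.655 -4.205
v -1.103 -2.975 -2.831
v -0.698 -3.458 -2.068
v -2.277 -2.345 -1.809
v -0.406 -2.765 -2.161
v -0.522 -2.195 -2.646
v -0.979 -2.082 -3.24
v -1.508 -2.492 -3.594
v -1.8 -3.185 -3.502
v -1.683 -3.755 -3.017
v -1.227 -3.868 -2.423
v 1.845 3.011 2.595
v 2.43 2.797 3.216
v 1.755 4.949 3.345
v 2.668 2.933 2.896
v 2.717 3.086 2.506
v 2.567 3.222 2.137
v 2.251 3.309 1.873
v 1.842 3.329 1.774
v 1.433 3.276 1.863
v 1.119 3.162 2.12
v 0.972 3.013 2.485
v 1.024 2.864 2.876
v 1.264 2.749 3.202
v 1.637 2.694 3.389
v 2.058 2.711 3.394
v -0.129 -0.178 -0.504
v 0.537 -0.031 -0.148
v -0.304 1.286 0.88
v -0.971 1.138 0.524
v 0.533 0.213 -0.463
v -0.309 1.529 0.565
v 0.351 0.352 -0.79
v -0.49 1.668 0.238
v 0.04 0.348 -1.04
v -0.801 1.665 -0.012
v -0.316 0.204 -1.146
v -1.157 1.52 -0.118
v -0.622 -0.043 -1.08
v -1.463 1.274 -0.052
v -0.796 -0.326 -0.86
v -1.637 0.991 0.168
v -0.791 -0.569 -0.545
v -1.633 0.747 0.483
v -0.61 -0.708 -0.218
v -1.451 0.608 0.81
v -0.299 -0.705 0.032
v -1.14 0.612 1.06
v 0.057 -0.56 0.138
v -0.784 0.756 1.166
v 0.363 -0.314 0.072
v -0.478 1.003 1.1
f 1 38 17
f 38 12 41
f 17 41 6
f 38 41 17
f 1 17 13
f 17 6 18
f 13 18 2
f 17 18 13
f 1 13 22
f 13 2 23
f 22 23 8
f 13 23 22
f 1 22 34
f 22 8 37
f 34 37 11
f 22 37 34
f 1 34 38
f 34 11 42
f 38 42 12
f 34 42 38
f 2 18 29
f 18 6 32
f 29 32 10
f 18 32 29
f 6 41 19
f 41 12 40
f 19 40 5
f 41 40 19
f 12 42 39
f 42 11 35
f 39 35 3
f 42 35 39
f 11 37 36
f 37 8 24
f 36 24 7
f 37 24 36
f 8 23 28
f 23 2 25
f 28 25 9
f 23 25 28
f 4 30 16
f 30 10 31
f 16 31 5
f 30 31 16
f 4 16 14
f 16 5 15
f 14 15 3
f 16 15 14
f 4 14 21
f 14 3 20
f 21 20 7
f 14 20 21
f 4 21 26
f 21 7 27
f 26 27 9
f 21 27 26
f 4 26 30
f 26 9 33
f 30 33 10
f 26 33 30
f 5 31 19
f 31 10 32
f 19 32 6
f 31 32 19
f 3 15 39
f 15 5 40
f 39 40 12
f 15 40 39
f 7 20 36
f 20 3 35
f 36 35 11
f 20 35 36
f 9 27 28
f 27 7 24
f 28 24 8
f 27 24 28
f 10 33 29
f 33 9 25
f 29 25 2
f 33 25 29
f 44 43 46
f 44 46 45
f 46 43 47
f 46 47 45
f 47 43 48
f 47 48 45
f 48 43 49
f 48 49 45
f 49 43 50
f 49 50 45
f 50 43 51
f 50 51 45
f 51 43 52
f 51 52 45
f 52 43 53
f 52 53 45
f 53 43 54
f 53 54 45
f 54 43 55
f 54 55 45
f 55 43 44
f 55 44 45
f 57 56 59
f 57 59 58
f 59 56 60
f 59 60 58
f 60 56 61
f 60 61 58
f 61 56 62
f 61 62 58
f 62 56 63
f 62 63 58
f 63 56 64
f 63 64 58
f 64 56 65
f 64 65 58
f 65 56 57
f 65 57 58
f 67 66 69
f 67 69 68
f 69 66 70
f 69 70 68
f 70 66 71
f 70 71 68
f 71 66 72
f 71 72 68
f 72 66 73
f 72 73 68
f 73 66 74
f 73 74 68
f 74 66 75
f 74 75 68
f 75 66 76
f 75 76 68
f 76 66 77
f 76 77 68
f 77 66 78
f 77 78 68
f 78 66 79
f 78 79 68
f 79 66 80
f 79 80 68
f 80 66 67
f 80 67 68
f 82 81 85
f 82 85 83
f 83 85 86
f 83 86 84
f 85 81 87
f 85 87 86
f 86 87 88
f 86 88 84
f 87 81 89
f 87 89 88
f 88 89 90
f 88 90 84
f 89 81 91
f 89 91 90
f 90 91 92
f 90 92 84
f 91 81 93
f 91 93 92
f 92 93 94
f 92 94 84
f 93 81 95
f 93 95 94
f 94 95 96
f 94 96 84
f 95 81 97
f 95 97 96
f 96 97 98
f 96 98 84
f 97 81 99
f 97 99 98
f 98 99 100
f 98 100 84
f 99 81 101
f 99 101 100
f 100 101 102
f 100 102 84
f 101 81 103
f 101 103 102
f 102 103 104
f 102 104 84
f 103 81 105
f 103 105 104
f 104 105 106
f 104 106 84
f 105 81 82
f 105 82 106
f 106 82 83
f 106 83 84



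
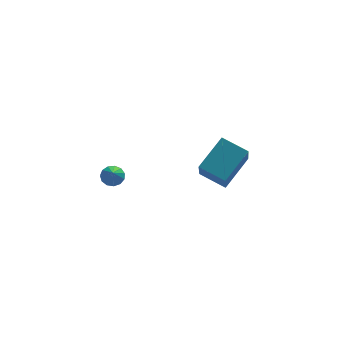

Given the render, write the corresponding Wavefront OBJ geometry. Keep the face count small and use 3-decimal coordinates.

v 2.733 -3.232 1.91
v 2.371 -4.524 3.64
v 1.589 -2.234 2.415
v 1.226 -3.526 4.145
v 4.214 -2.114 3.055
v 3.851 -3.406 4.785
v 3.069 -1.116 3.56
v 2.707 -2.408 5.29
v -1.848 3.785 -2.218
v -1.301 4.079 -1.915
v -1.972 3.115 -1.342
v -1.612 4.284 -1.802
v -1.998 4.33 -1.822
v -2.336 4.204 -1.967
v -2.519 3.945 -2.191
v -2.489 3.635 -2.424
v -2.255 3.373 -2.592
v -1.892 3.242 -2.641
v -1.515 3.284 -2.555
v -1.244 3.485 -2.362
v -1.164 3.781 -2.124
f 2 4 1
f 5 2 1
f 1 4 3
f 3 5 1
f 2 8 4
f 6 2 5
f 6 8 2
f 4 8 3
f 7 5 3
f 3 8 7
f 7 6 5
f 8 6 7
f 10 9 12
f 10 12 11
f 12 9 13
f 12 13 11
f 13 9 14
f 13 14 11
f 14 9 15
f 14 15 11
f 15 9 16
f 15 16 11
f 16 9 17
f 16 17 11
f 17 9 18
f 17 18 11
f 18 9 19
f 18 19 11
f 19 9 20
f 19 20 11
f 20 9 21
f 20 21 11
f 21 9 10
f 21 10 11



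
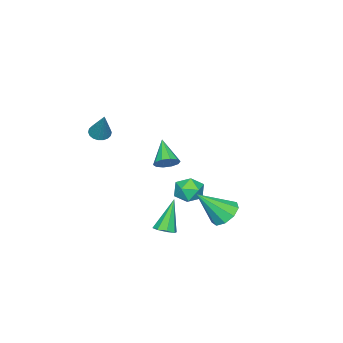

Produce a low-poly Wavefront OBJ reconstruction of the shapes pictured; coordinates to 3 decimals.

v 2.21 -3.278 1.07
v 2.608 -3.724 1.12
v 2.85 -2.522 2.69
v 2.742 -3.539 0.981
v 2.771 -3.303 0.859
v 2.689 -3.062 0.78
v 2.511 -2.864 0.757
v 2.274 -2.748 0.797
v 2.024 -2.736 0.89
v 1.811 -2.833 1.019
v 1.677 -3.017 1.158
v 1.648 -3.253 1.28
v 1.731 -3.494 1.359
v 1.908 -3.692 1.382
v 2.145 -3.809 1.342
v 2.395 -3.82 1.249
v 1.729 3.924 -2.836
v 2.49 4.398 -2.993
v 2.711 2.856 -1.304
v 2.142 4.689 -2.567
v 1.601 4.623 -2.267
v 1.12 4.229 -2.233
v 0.924 3.693 -2.482
v 1.105 3.265 -2.896
v 1.578 3.146 -3.282
v 2.122 3.391 -3.46
v 2.483 3.885 -3.345
v 3.911 1.759 -3.641
v 4.269 1.286 -3.463
v 3.009 1.741 -1.879
v 4.461 1.707 -3.36
v 4.331 2.16 -3.422
v 3.955 2.377 -3.612
v 3.553 2.233 -3.82
v 3.361 1.811 -3.922
v 3.491 1.359 -3.86
v 3.868 1.141 -3.67
v -1.774 0.476 -3.526
v -1.297 0.692 -4.276
v -0.963 -0.752 -3.364
v -0.486 -0.536 -4.114
v -0.395 -0.034 -3.354
v -0.896 0.724 -3.455
v -1.364 -0.784 -4.185
v -1.865 -0.026 -4.286
v -1.044 -0.087 -4.684
v -0.445 0.376 -4.17
v -1.815 -0.436 -3.47
v -1.216 0.027 -2.956
v -1.847 -1.883 -2.687
v -1.32 -1.85 -2.184
v -2.813 -2.817 -1.613
v -1.593 -1.496 -2.123
v -1.964 -1.291 -2.278
v -2.29 -1.312 -2.589
v -2.447 -1.551 -2.938
v -2.375 -1.917 -3.191
v -2.101 -2.271 -3.252
v -1.73 -2.476 -3.097
v -1.404 -2.455 -2.786
v -1.247 -2.216 -2.437
f 2 1 4
f 2 4 3
f 4 1 5
f 4 5 3
f 5 1 6
f 5 6 3
f 6 1 7
f 6 7 3
f 7 1 8
f 7 8 3
f 8 1 9
f 8 9 3
f 9 1 10
f 9 10 3
f 10 1 11
f 10 11 3
f 11 1 12
f 11 12 3
f 12 1 13
f 12 13 3
f 13 1 14
f 13 14 3
f 14 1 15
f 14 15 3
f 15 1 16
f 15 16 3
f 16 1 2
f 16 2 3
f 18 17 20
f 18 20 19
f 20 17 21
f 20 21 19
f 21 17 22
f 21 22 19
f 22 17 23
f 22 23 19
f 23 17 24
f 23 24 19
f 24 17 25
f 24 25 19
f 25 17 26
f 25 26 19
f 26 17 27
f 26 27 19
f 27 17 18
f 27 18 19
f 29 28 31
f 29 31 30
f 31 28 32
f 31 32 30
f 32 28 33
f 32 33 30
f 33 28 34
f 33 34 30
f 34 28 35
f 34 35 30
f 35 28 36
f 35 36 30
f 36 28 37
f 36 37 30
f 37 28 29
f 37 29 30
f 38 49 43
f 38 43 39
f 38 39 45
f 38 45 48
f 38 48 49
f 39 43 47
f 43 49 42
f 49 48 40
f 48 45 44
f 45 39 46
f 41 47 42
f 41 42 40
f 41 40 44
f 41 44 46
f 41 46 47
f 42 47 43
f 40 42 49
f 44 40 48
f 46 44 45
f 47 46 39
f 51 50 53
f 51 53 52
f 53 50 54
f 53 54 52
f 54 50 55
f 54 55 52
f 55 50 56
f 55 56 52
f 56 50 57
f 56 57 52
f 57 50 58
f 57 58 52
f 58 50 59
f 58 59 52
f 59 50 60
f 59 60 52
f 60 50 61
f 60 61 52
f 61 50 51
f 61 51 52



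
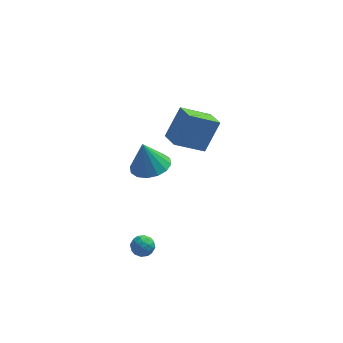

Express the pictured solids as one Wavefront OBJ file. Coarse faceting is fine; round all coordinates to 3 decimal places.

v 1.096 -1.497 2.361
v 2.092 -1.098 2.557
v 0.704 -1.343 4.039
v 1.774 -0.647 2.441
v 1.274 -0.423 2.304
v 0.727 -0.487 2.182
v 0.279 -0.822 2.108
v 0.05 -1.338 2.102
v 0.101 -1.896 2.165
v 0.419 -2.347 2.281
v 0.918 -2.571 2.418
v 1.465 -2.507 2.54
v 1.914 -2.172 2.614
v 2.143 -1.657 2.621
v 0.716 -2.919 -2.527
v 1.07 -3.255 -2.048
v 0.23 -3.865 -2.832
v 0.584 -4.201 -2.353
v 0.094 -3.761 -2.17
v 0.394 -3.177 -1.982
v 0.906 -3.943 -2.898
v 1.206 -3.359 -2.71
v 1.187 -3.888 -2.278
v 0.685 -3.775 -1.828
v 0.615 -3.345 -3.052
v 0.113 -3.232 -2.602
v 0.935 -3.004 -2.261
v 0.365 -4.116 -2.619
v 0.077 -3.858 -2.511
v 0.285 -4.055 -2.23
v 0.538 -2.958 -2.222
v 0.746 -3.155 -1.941
v 0.173 -3.453 -2.012
v 0.554 -3.965 -2.939
v 0.762 -4.162 -2.658
v 1.015 -3.065 -2.65
v 1.223 -3.262 -2.369
v 1.127 -3.667 -2.868
v 1.212 -3.573 -2.114
v 0.927 -4.129 -2.293
v 1.116 -3.978 -2.614
v 1.293 -3.635 -2.503
v 0.917 -3.507 -1.85
v 0.632 -4.063 -2.029
v 0.344 -3.805 -1.921
v 0.52 -3.461 -1.811
v 0.987 -3.879 -1.985
v 0.668 -3.057 -2.851
v 0.383 -3.613 -3.03
v 0.78 -3.659 -3.069
v 0.956 -3.315 -2.959
v 0.373 -2.991 -2.587
v 0.088 -3.547 -2.766
v 0.007 -3.485 -2.377
v 0.184 -3.142 -2.266
v 0.313 -3.241 -2.895
v 2.345 2.186 0.388
v 3.176 3.041 2.055
v 1.881 3.297 0.05
v 2.713 4.152 1.717
v 4.007 2.568 -0.637
v 4.839 3.423 1.03
v 3.544 3.679 -0.975
v 4.375 4.534 0.692
f 2 1 4
f 2 4 3
f 4 1 5
f 4 5 3
f 5 1 6
f 5 6 3
f 6 1 7
f 6 7 3
f 7 1 8
f 7 8 3
f 8 1 9
f 8 9 3
f 9 1 10
f 9 10 3
f 10 1 11
f 10 11 3
f 11 1 12
f 11 12 3
f 12 1 13
f 12 13 3
f 13 1 14
f 13 14 3
f 14 1 2
f 14 2 3
f 15 52 31
f 52 26 55
f 31 55 20
f 52 55 31
f 15 31 27
f 31 20 32
f 27 32 16
f 31 32 27
f 15 27 36
f 27 16 37
f 36 37 22
f 27 37 36
f 15 36 48
f 36 22 51
f 48 51 25
f 36 51 48
f 15 48 52
f 48 25 56
f 52 56 26
f 48 56 52
f 16 32 43
f 32 20 46
f 43 46 24
f 32 46 43
f 20 55 33
f 55 26 54
f 33 54 19
f 55 54 33
f 26 56 53
f 56 25 49
f 53 49 17
f 56 49 53
f 25 51 50
f 51 22 38
f 50 38 21
f 51 38 50
f 22 37 42
f 37 16 39
f 42 39 23
f 37 39 42
f 18 44 30
f 44 24 45
f 30 45 19
f 44 45 30
f 18 30 28
f 30 19 29
f 28 29 17
f 30 29 28
f 18 28 35
f 28 17 34
f 35 34 21
f 28 34 35
f 18 35 40
f 35 21 41
f 40 41 23
f 35 41 40
f 18 40 44
f 40 23 47
f 44 47 24
f 40 47 44
f 19 45 33
f 45 24 46
f 33 46 20
f 45 46 33
f 17 29 53
f 29 19 54
f 53 54 26
f 29 54 53
f 21 34 50
f 34 17 49
f 50 49 25
f 34 49 50
f 23 41 42
f 41 21 38
f 42 38 22
f 41 38 42
f 24 47 43
f 47 23 39
f 43 39 16
f 47 39 43
f 58 60 57
f 61 58 57
f 57 60 59
f 59 61 57
f 58 64 60
f 62 58 61
f 62 64 58
f 60 64 59
f 63 61 59
f 59 64 63
f 63 62 61
f 64 62 63



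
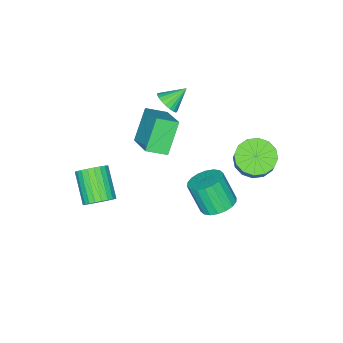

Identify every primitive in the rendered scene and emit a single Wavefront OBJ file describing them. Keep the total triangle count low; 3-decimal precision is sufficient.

v 2.915 -0.755 -3.913
v 3.521 -1.214 -3.923
v 2.71 -2.304 -2.836
v 2.105 -1.845 -2.827
v 3.587 -1.036 -3.695
v 2.776 -2.126 -2.608
v 3.55 -0.815 -3.5
v 2.74 -1.905 -2.413
v 3.417 -0.585 -3.369
v 2.607 -1.675 -2.282
v 3.208 -0.381 -3.32
v 2.397 -1.471 -2.233
v 2.954 -0.234 -3.362
v 2.143 -1.324 -2.275
v 2.694 -0.166 -3.487
v 1.883 -1.256 -2.4
v 2.468 -0.187 -3.678
v 1.657 -1.278 -2.591
v 2.31 -0.296 -3.904
v 1.499 -1.386 -2.817
v 2.244 -0.474 -4.132
v 1.433 -1.564 -3.045
v 2.28 -0.695 -4.327
v 1.47 -1.785 -3.24
v 2.413 -0.925 -4.458
v 1.603 -2.015 -3.371
v 2.623 -1.129 -4.507
v 1.812 -2.219 -3.42
v 2.877 -1.276 -4.465
v 2.066 -2.366 -3.378
v 3.137 -1.344 -4.34
v 2.326 -2.434 -3.253
v 3.363 -1.322 -4.149
v 2.552 -2.413 -3.062
v -2.412 -1.049 -1.118
v -2.078 -1.27 -0.58
v -3.248 -0.571 -0.402
v -1.966 -1.017 -0.618
v -1.932 -0.771 -0.742
v -1.98 -0.572 -0.931
v -2.103 -0.455 -1.153
v -2.279 -0.442 -1.368
v -2.478 -0.533 -1.54
v -2.666 -0.714 -1.639
v -2.81 -0.952 -1.648
v -2.885 -1.207 -1.565
v -2.878 -1.435 -1.405
v -2.79 -1.596 -1.195
v -2.637 -1.663 -0.972
v -2.445 -1.623 -0.774
v -2.248 -1.484 -0.635
v -2.716 3.636 -2.735
v -1.922 3.121 -2.949
v -1.33 3.588 -1.878
v -2.124 4.104 -1.665
v -1.856 3.562 -3.179
v -1.264 4.03 -2.108
v -2.02 4.024 -3.289
v -1.428 4.492 -2.218
v -2.371 4.381 -3.252
v -1.779 4.849 -2.181
v -2.814 4.539 -3.076
v -2.222 5.007 -2.005
v -3.231 4.455 -2.809
v -2.639 4.923 -1.738
v -3.51 4.152 -2.522
v -2.918 4.619 -1.451
v -3.576 3.71 -2.292
v -2.984 4.178 -1.221
v -3.412 3.248 -2.182
v -2.82 3.716 -1.111
v -3.061 2.891 -2.219
v -2.469 3.359 -1.148
v -2.618 2.733 -2.395
v -2.026 3.201 -1.324
v -2.201 2.817 -2.662
v -1.609 3.285 -1.591
v 0.117 3.714 -3.607
v 0.959 3.87 -3.528
v 0.965 3.123 -2.114
v 0.123 2.966 -2.193
v 0.799 4.178 -3.365
v 0.806 3.43 -1.951
v 0.505 4.393 -3.25
v 0.511 3.646 -1.835
v 0.133 4.474 -3.206
v 0.139 3.727 -1.791
v -0.242 4.404 -3.241
v -0.235 3.657 -1.826
v -0.545 4.198 -3.349
v -0.539 3.45 -1.934
v -0.718 3.895 -3.508
v -0.711 3.148 -2.093
v -0.725 3.557 -3.686
v -0.719 2.81 -2.272
v -0.566 3.25 -3.849
v -0.559 2.502 -2.435
v -0.271 3.034 -3.965
v -0.265 2.287 -2.55
v 0.101 2.953 -4.009
v 0.107 2.206 -2.594
v 0.475 3.023 -3.974
v 0.482 2.276 -2.559
v 0.779 3.23 -3.866
v 0.785 2.482 -2.451
v 0.951 3.532 -3.707
v 0.958 2.785 -2.292
v -2.553 -1.14 -2.012
v -1.857 -1.879 -1.587
v -1.626 0.232 -1.142
v -0.931 -0.507 -0.718
v -1.469 -0.953 -3.462
v -0.774 -1.692 -3.038
v -0.543 0.419 -2.593
v 0.153 -0.32 -2.168
f 2 1 5
f 2 5 3
f 3 5 6
f 3 6 4
f 5 1 7
f 5 7 6
f 6 7 8
f 6 8 4
f 7 1 9
f 7 9 8
f 8 9 10
f 8 10 4
f 9 1 11
f 9 11 10
f 10 11 12
f 10 12 4
f 11 1 13
f 11 13 12
f 12 13 14
f 12 14 4
f 13 1 15
f 13 15 14
f 14 15 16
f 14 16 4
f 15 1 17
f 15 17 16
f 16 17 18
f 16 18 4
f 17 1 19
f 17 19 18
f 18 19 20
f 18 20 4
f 19 1 21
f 19 21 20
f 20 21 22
f 20 22 4
f 21 1 23
f 21 23 22
f 22 23 24
f 22 24 4
f 23 1 25
f 23 25 24
f 24 25 26
f 24 26 4
f 25 1 27
f 25 27 26
f 26 27 28
f 26 28 4
f 27 1 29
f 27 29 28
f 28 29 30
f 28 30 4
f 29 1 31
f 29 31 30
f 30 31 32
f 30 32 4
f 31 1 33
f 31 33 32
f 32 33 34
f 32 34 4
f 33 1 2
f 33 2 34
f 34 2 3
f 34 3 4
f 36 35 38
f 36 38 37
f 38 35 39
f 38 39 37
f 39 35 40
f 39 40 37
f 40 35 41
f 40 41 37
f 41 35 42
f 41 42 37
f 42 35 43
f 42 43 37
f 43 35 44
f 43 44 37
f 44 35 45
f 44 45 37
f 45 35 46
f 45 46 37
f 46 35 47
f 46 47 37
f 47 35 48
f 47 48 37
f 48 35 49
f 48 49 37
f 49 35 50
f 49 50 37
f 50 35 51
f 50 51 37
f 51 35 36
f 51 36 37
f 53 52 56
f 53 56 54
f 54 56 57
f 54 57 55
f 56 52 58
f 56 58 57
f 57 58 59
f 57 59 55
f 58 52 60
f 58 60 59
f 59 60 61
f 59 61 55
f 60 52 62
f 60 62 61
f 61 62 63
f 61 63 55
f 62 52 64
f 62 64 63
f 63 64 65
f 63 65 55
f 64 52 66
f 64 66 65
f 65 66 67
f 65 67 55
f 66 52 68
f 66 68 67
f 67 68 69
f 67 69 55
f 68 52 70
f 68 70 69
f 69 70 71
f 69 71 55
f 70 52 72
f 70 72 71
f 71 72 73
f 71 73 55
f 72 52 74
f 72 74 73
f 73 74 75
f 73 75 55
f 74 52 76
f 74 76 75
f 75 76 77
f 75 77 55
f 76 52 53
f 76 53 77
f 77 53 54
f 77 54 55
f 79 78 82
f 79 82 80
f 80 82 83
f 80 83 81
f 82 78 84
f 82 84 83
f 83 84 85
f 83 85 81
f 84 78 86
f 84 86 85
f 85 86 87
f 85 87 81
f 86 78 88
f 86 88 87
f 87 88 89
f 87 89 81
f 88 78 90
f 88 90 89
f 89 90 91
f 89 91 81
f 90 78 92
f 90 92 91
f 91 92 93
f 91 93 81
f 92 78 94
f 92 94 93
f 93 94 95
f 93 95 81
f 94 78 96
f 94 96 95
f 95 96 97
f 95 97 81
f 96 78 98
f 96 98 97
f 97 98 99
f 97 99 81
f 98 78 100
f 98 100 99
f 99 100 101
f 99 101 81
f 100 78 102
f 100 102 101
f 101 102 103
f 101 103 81
f 102 78 104
f 102 104 103
f 103 104 105
f 103 105 81
f 104 78 106
f 104 106 105
f 105 106 107
f 105 107 81
f 106 78 79
f 106 79 107
f 107 79 80
f 107 80 81
f 109 111 108
f 112 109 108
f 108 111 110
f 110 112 108
f 109 115 111
f 113 109 112
f 113 115 109
f 111 115 110
f 114 112 110
f 110 115 114
f 114 113 112
f 115 113 114



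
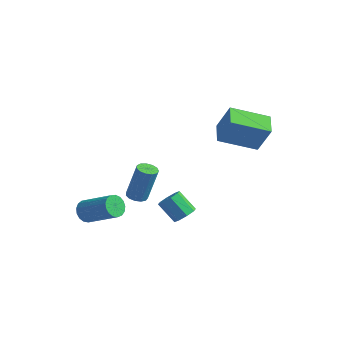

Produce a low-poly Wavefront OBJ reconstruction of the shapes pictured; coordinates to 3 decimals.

v -1.38 -2.168 -1.638
v -0.827 -2.116 -1.764
v -0.406 -1.76 0.232
v -0.96 -1.812 0.358
v -0.954 -1.822 -1.789
v -0.533 -1.466 0.206
v -1.216 -1.638 -1.767
v -0.795 -1.282 0.228
v -1.53 -1.622 -1.703
v -1.11 -1.266 0.292
v -1.797 -1.78 -1.619
v -1.376 -1.423 0.376
v -1.932 -2.061 -1.54
v -1.511 -1.704 0.455
v -1.891 -2.376 -1.493
v -1.47 -2.019 0.502
v -1.688 -2.625 -1.491
v -1.268 -2.268 0.504
v -1.388 -2.729 -1.536
v -0.967 -2.373 0.459
v -1.085 -2.655 -1.613
v -0.664 -2.299 0.382
v -0.876 -2.427 -1.698
v -0.455 -2.07 0.297
v 2.602 -3.211 -0.749
v 3.045 -3.087 -0.304
v 2.141 -3.224 0.634
v 1.698 -3.349 0.189
v 2.819 -2.682 -0.462
v 1.915 -2.819 0.476
v 2.466 -2.587 -0.788
v 1.562 -2.724 0.149
v 2.193 -2.858 -1.092
v 1.289 -2.995 -0.154
v 2.159 -3.336 -1.194
v 1.255 -3.473 -0.256
v 2.385 -3.741 -1.036
v 1.481 -3.878 -0.098
v 2.738 -3.836 -0.709
v 1.834 -3.973 0.228
v 3.011 -3.565 -0.406
v 2.107 -3.702 0.532
v 1.356 0.683 3.201
v 2.087 0.791 4.732
v 2.747 2.104 2.437
v 3.478 2.212 3.968
v 2.142 -0.252 2.892
v 2.873 -0.144 4.423
v 3.533 1.169 2.128
v 4.264 1.277 3.659
v -3.438 -3.662 -2.905
v -3.188 -3.27 -3.414
v -1.432 -3.026 -2.365
v -1.682 -3.418 -1.855
v -3.337 -3.054 -3.214
v -1.582 -2.81 -2.165
v -3.51 -2.977 -2.944
v -1.754 -2.733 -1.894
v -3.666 -3.057 -2.664
v -1.91 -2.813 -1.614
v -3.77 -3.276 -2.439
v -2.014 -3.032 -1.39
v -3.798 -3.583 -2.321
v -2.042 -3.339 -1.272
v -3.743 -3.908 -2.337
v -1.987 -3.664 -1.288
v -3.618 -4.177 -2.483
v -1.863 -3.933 -1.433
v -3.453 -4.328 -2.725
v -1.697 -4.084 -1.676
v -3.283 -4.326 -3.009
v -1.528 -4.082 -1.959
v -3.149 -4.172 -3.269
v -1.394 -3.928 -2.219
v -3.082 -3.902 -3.445
v -1.326 -3.658 -2.395
v -3.095 -3.576 -3.498
v -1.34 -3.332 -2.448
f 2 1 5
f 2 5 3
f 3 5 6
f 3 6 4
f 5 1 7
f 5 7 6
f 6 7 8
f 6 8 4
f 7 1 9
f 7 9 8
f 8 9 10
f 8 10 4
f 9 1 11
f 9 11 10
f 10 11 12
f 10 12 4
f 11 1 13
f 11 13 12
f 12 13 14
f 12 14 4
f 13 1 15
f 13 15 14
f 14 15 16
f 14 16 4
f 15 1 17
f 15 17 16
f 16 17 18
f 16 18 4
f 17 1 19
f 17 19 18
f 18 19 20
f 18 20 4
f 19 1 21
f 19 21 20
f 20 21 22
f 20 22 4
f 21 1 23
f 21 23 22
f 22 23 24
f 22 24 4
f 23 1 2
f 23 2 24
f 24 2 3
f 24 3 4
f 26 25 29
f 26 29 27
f 27 29 30
f 27 30 28
f 29 25 31
f 29 31 30
f 30 31 32
f 30 32 28
f 31 25 33
f 31 33 32
f 32 33 34
f 32 34 28
f 33 25 35
f 33 35 34
f 34 35 36
f 34 36 28
f 35 25 37
f 35 37 36
f 36 37 38
f 36 38 28
f 37 25 39
f 37 39 38
f 38 39 40
f 38 40 28
f 39 25 41
f 39 41 40
f 40 41 42
f 40 42 28
f 41 25 26
f 41 26 42
f 42 26 27
f 42 27 28
f 44 46 43
f 47 44 43
f 43 46 45
f 45 47 43
f 44 50 46
f 48 44 47
f 48 50 44
f 46 50 45
f 49 47 45
f 45 50 49
f 49 48 47
f 50 48 49
f 52 51 55
f 52 55 53
f 53 55 56
f 53 56 54
f 55 51 57
f 55 57 56
f 56 57 58
f 56 58 54
f 57 51 59
f 57 59 58
f 58 59 60
f 58 60 54
f 59 51 61
f 59 61 60
f 60 61 62
f 60 62 54
f 61 51 63
f 61 63 62
f 62 63 64
f 62 64 54
f 63 51 65
f 63 65 64
f 64 65 66
f 64 66 54
f 65 51 67
f 65 67 66
f 66 67 68
f 66 68 54
f 67 51 69
f 67 69 68
f 68 69 70
f 68 70 54
f 69 51 71
f 69 71 70
f 70 71 72
f 70 72 54
f 71 51 73
f 71 73 72
f 72 73 74
f 72 74 54
f 73 51 75
f 73 75 74
f 74 75 76
f 74 76 54
f 75 51 77
f 75 77 76
f 76 77 78
f 76 78 54
f 77 51 52
f 77 52 78
f 78 52 53
f 78 53 54



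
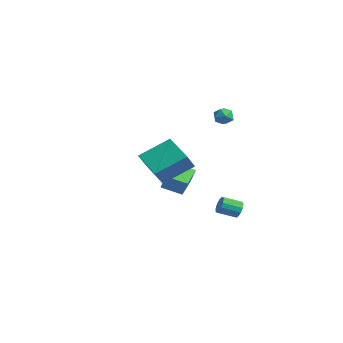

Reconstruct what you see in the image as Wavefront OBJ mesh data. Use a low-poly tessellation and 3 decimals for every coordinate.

v 1.492 2.997 -2.932
v 1.775 3.098 -2.413
v 1.331 2.064 -1.969
v 1.048 1.963 -2.488
v 1.47 3.241 -2.384
v 1.026 2.207 -1.941
v 1.172 3.307 -2.53
v 0.728 2.273 -2.086
v 0.976 3.274 -2.803
v 0.532 2.24 -2.359
v 0.943 3.153 -3.117
v 0.499 2.119 -2.673
v 1.085 2.983 -3.372
v 0.641 1.949 -2.929
v 1.356 2.817 -3.488
v 0.912 1.783 -3.044
v 1.67 2.709 -3.427
v 1.226 1.674 -2.983
v 1.928 2.691 -3.209
v 1.484 1.657 -2.765
v 2.047 2.771 -2.902
v 1.603 1.737 -2.459
v 1.99 2.923 -2.606
v 1.546 1.889 -2.162
v -4.836 1.93 -2.168
v -4.207 1.918 -1.053
v -3.975 2.912 -2.643
v -3.346 2.9 -1.528
v -3.894 0.84 -2.712
v -3.265 0.828 -1.597
v -3.033 1.822 -3.187
v -2.404 1.81 -2.072
v 2 -3.265 2.003
v 2.38 -1.508 3.07
v 3.846 -3.229 1.287
v 4.226 -1.473 2.354
v 2.394 -3.947 2.986
v 2.774 -2.191 4.053
v 4.24 -3.912 2.27
v 4.62 -2.155 3.337
v -0.202 3.501 3.861
v 0.401 3.21 3.724
v -0.621 2.51 4.116
v -0.018 2.219 3.979
v -0.086 2.624 4.525
v 0.173 3.236 4.368
v -0.393 2.484 3.472
v -0.134 3.096 3.315
v 0.283 2.582 3.484
v 0.473 2.668 4.134
v -0.693 3.052 3.706
v -0.503 3.138 4.356
f 2 1 5
f 2 5 3
f 3 5 6
f 3 6 4
f 5 1 7
f 5 7 6
f 6 7 8
f 6 8 4
f 7 1 9
f 7 9 8
f 8 9 10
f 8 10 4
f 9 1 11
f 9 11 10
f 10 11 12
f 10 12 4
f 11 1 13
f 11 13 12
f 12 13 14
f 12 14 4
f 13 1 15
f 13 15 14
f 14 15 16
f 14 16 4
f 15 1 17
f 15 17 16
f 16 17 18
f 16 18 4
f 17 1 19
f 17 19 18
f 18 19 20
f 18 20 4
f 19 1 21
f 19 21 20
f 20 21 22
f 20 22 4
f 21 1 23
f 21 23 22
f 22 23 24
f 22 24 4
f 23 1 2
f 23 2 24
f 24 2 3
f 24 3 4
f 26 28 25
f 29 26 25
f 25 28 27
f 27 29 25
f 26 32 28
f 30 26 29
f 30 32 26
f 28 32 27
f 31 29 27
f 27 32 31
f 31 30 29
f 32 30 31
f 34 36 33
f 37 34 33
f 33 36 35
f 35 37 33
f 34 40 36
f 38 34 37
f 38 40 34
f 36 40 35
f 39 37 35
f 35 40 39
f 39 38 37
f 40 38 39
f 41 52 46
f 41 46 42
f 41 42 48
f 41 48 51
f 41 51 52
f 42 46 50
f 46 52 45
f 52 51 43
f 51 48 47
f 48 42 49
f 44 50 45
f 44 45 43
f 44 43 47
f 44 47 49
f 44 49 50
f 45 50 46
f 43 45 52
f 47 43 51
f 49 47 48
f 50 49 42



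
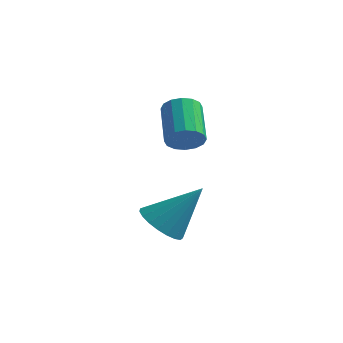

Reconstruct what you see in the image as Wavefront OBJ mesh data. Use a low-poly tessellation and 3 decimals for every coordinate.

v 1.161 -2.435 -0.586
v 1.868 -2.928 -0.878
v 2.279 -1.725 0.926
v 1.916 -2.603 -1.065
v 1.833 -2.249 -1.17
v 1.635 -1.927 -1.174
v 1.354 -1.693 -1.077
v 1.04 -1.587 -0.894
v 0.747 -1.628 -0.658
v 0.525 -1.808 -0.41
v 0.414 -2.097 -0.192
v 0.431 -2.444 -0.043
v 0.575 -2.789 0.013
v 0.82 -3.073 -0.035
v 1.124 -3.247 -0.178
v 1.435 -3.28 -0.392
v 1.698 -3.167 -0.639
v 0.687 0.428 1.91
v 1.296 0.557 2.231
v 0.562 1.84 3.11
v -0.047 1.712 2.79
v 1.301 0.764 1.934
v 0.567 2.047 2.813
v 1.142 0.881 1.63
v 0.408 2.164 2.509
v 0.861 0.877 1.401
v 0.127 2.16 2.281
v 0.533 0.752 1.309
v -0.201 2.035 2.188
v 0.247 0.541 1.378
v -0.487 1.824 2.257
v 0.078 0.3 1.59
v -0.656 1.583 2.469
v 0.073 0.093 1.887
v -0.661 1.376 2.766
v 0.232 -0.024 2.191
v -0.502 1.259 3.07
v 0.513 -0.02 2.419
v -0.221 1.263 3.299
v 0.841 0.105 2.512
v 0.107 1.388 3.391
v 1.127 0.316 2.443
v 0.393 1.599 3.322
f 2 1 4
f 2 4 3
f 4 1 5
f 4 5 3
f 5 1 6
f 5 6 3
f 6 1 7
f 6 7 3
f 7 1 8
f 7 8 3
f 8 1 9
f 8 9 3
f 9 1 10
f 9 10 3
f 10 1 11
f 10 11 3
f 11 1 12
f 11 12 3
f 12 1 13
f 12 13 3
f 13 1 14
f 13 14 3
f 14 1 15
f 14 15 3
f 15 1 16
f 15 16 3
f 16 1 17
f 16 17 3
f 17 1 2
f 17 2 3
f 19 18 22
f 19 22 20
f 20 22 23
f 20 23 21
f 22 18 24
f 22 24 23
f 23 24 25
f 23 25 21
f 24 18 26
f 24 26 25
f 25 26 27
f 25 27 21
f 26 18 28
f 26 28 27
f 27 28 29
f 27 29 21
f 28 18 30
f 28 30 29
f 29 30 31
f 29 31 21
f 30 18 32
f 30 32 31
f 31 32 33
f 31 33 21
f 32 18 34
f 32 34 33
f 33 34 35
f 33 35 21
f 34 18 36
f 34 36 35
f 35 36 37
f 35 37 21
f 36 18 38
f 36 38 37
f 37 38 39
f 37 39 21
f 38 18 40
f 38 40 39
f 39 40 41
f 39 41 21
f 40 18 42
f 40 42 41
f 41 42 43
f 41 43 21
f 42 18 19
f 42 19 43
f 43 19 20
f 43 20 21



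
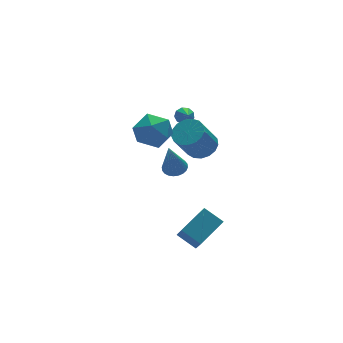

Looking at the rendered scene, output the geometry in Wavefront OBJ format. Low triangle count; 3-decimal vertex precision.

v 0.672 -2.232 -4.503
v 0.424 -3.137 -3.385
v 0.095 -1.285 -3.864
v -0.153 -2.19 -2.746
v 2.293 -1.75 -3.754
v 2.045 -2.655 -2.636
v 1.716 -0.803 -3.115
v 1.468 -1.708 -1.997
v 2.319 0.015 1.445
v 2.889 0.559 1.902
v 1.89 0.268 3.492
v 1.321 -0.275 3.035
v 2.58 0.829 1.757
v 1.581 0.539 3.347
v 2.211 0.914 1.541
v 1.212 0.623 3.131
v 1.867 0.792 1.303
v 0.869 0.502 2.893
v 1.627 0.493 1.097
v 0.628 0.202 2.687
v 1.545 0.084 0.971
v 0.547 -0.207 2.561
v 1.641 -0.341 0.954
v 0.642 -0.631 2.544
v 1.892 -0.684 1.049
v 0.893 -0.974 2.639
v 2.241 -0.867 1.235
v 1.242 -1.157 2.825
v 2.608 -0.847 1.469
v 1.609 -1.138 3.059
v 2.909 -0.631 1.697
v 1.91 -0.921 3.287
v 3.074 -0.266 1.868
v 2.076 -0.556 3.458
v 3.067 0.163 1.942
v 2.069 -0.127 3.532
v -1.207 0.895 3.523
v -0.228 1.126 4.116
v -0.192 0.034 2.184
v 0.787 0.265 2.777
v 0.017 -0.505 3.198
v -0.61 0.027 4.025
v 0.19 1.133 2.275
v -0.437 1.665 3.102
v 0.635 1.273 3.344
v 0.528 0.261 3.915
v -0.948 0.899 2.385
v -1.055 -0.113 2.956
v 2.831 3.658 -2.899
v 3.19 3.045 -2.912
v 2.229 3.262 -0.841
v 3.384 3.22 -2.821
v 3.495 3.461 -2.742
v 3.504 3.733 -2.688
v 3.411 3.993 -2.665
v 3.23 4.202 -2.678
v 2.988 4.328 -2.724
v 2.721 4.352 -2.798
v 2.472 4.27 -2.886
v 2.277 4.095 -2.977
v 2.167 3.854 -3.055
v 2.157 3.582 -3.11
v 2.25 3.322 -3.133
v 2.432 3.114 -3.12
v 2.674 2.987 -3.073
v 2.94 2.963 -3
v 2.866 2.711 1.859
v 3.302 2.437 1.698
v 2.534 1.749 2.601
v 3.383 2.639 1.996
v 3.222 2.875 2.231
v 2.895 3.034 2.291
v 2.554 3.043 2.149
v 2.359 2.896 1.872
v 2.401 2.663 1.588
v 2.661 2.453 1.432
v 3.017 2.363 1.475
f 2 4 1
f 5 2 1
f 1 4 3
f 3 5 1
f 2 8 4
f 6 2 5
f 6 8 2
f 4 8 3
f 7 5 3
f 3 8 7
f 7 6 5
f 8 6 7
f 10 9 13
f 10 13 11
f 11 13 14
f 11 14 12
f 13 9 15
f 13 15 14
f 14 15 16
f 14 16 12
f 15 9 17
f 15 17 16
f 16 17 18
f 16 18 12
f 17 9 19
f 17 19 18
f 18 19 20
f 18 20 12
f 19 9 21
f 19 21 20
f 20 21 22
f 20 22 12
f 21 9 23
f 21 23 22
f 22 23 24
f 22 24 12
f 23 9 25
f 23 25 24
f 24 25 26
f 24 26 12
f 25 9 27
f 25 27 26
f 26 27 28
f 26 28 12
f 27 9 29
f 27 29 28
f 28 29 30
f 28 30 12
f 29 9 31
f 29 31 30
f 30 31 32
f 30 32 12
f 31 9 33
f 31 33 32
f 32 33 34
f 32 34 12
f 33 9 35
f 33 35 34
f 34 35 36
f 34 36 12
f 35 9 10
f 35 10 36
f 36 10 11
f 36 11 12
f 37 48 42
f 37 42 38
f 37 38 44
f 37 44 47
f 37 47 48
f 38 42 46
f 42 48 41
f 48 47 39
f 47 44 43
f 44 38 45
f 40 46 41
f 40 41 39
f 40 39 43
f 40 43 45
f 40 45 46
f 41 46 42
f 39 41 48
f 43 39 47
f 45 43 44
f 46 45 38
f 50 49 52
f 50 52 51
f 52 49 53
f 52 53 51
f 53 49 54
f 53 54 51
f 54 49 55
f 54 55 51
f 55 49 56
f 55 56 51
f 56 49 57
f 56 57 51
f 57 49 58
f 57 58 51
f 58 49 59
f 58 59 51
f 59 49 60
f 59 60 51
f 60 49 61
f 60 61 51
f 61 49 62
f 61 62 51
f 62 49 63
f 62 63 51
f 63 49 64
f 63 64 51
f 64 49 65
f 64 65 51
f 65 49 66
f 65 66 51
f 66 49 50
f 66 50 51
f 68 67 70
f 68 70 69
f 70 67 71
f 70 71 69
f 71 67 72
f 71 72 69
f 72 67 73
f 72 73 69
f 73 67 74
f 73 74 69
f 74 67 75
f 74 75 69
f 75 67 76
f 75 76 69
f 76 67 77
f 76 77 69
f 77 67 68
f 77 68 69

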